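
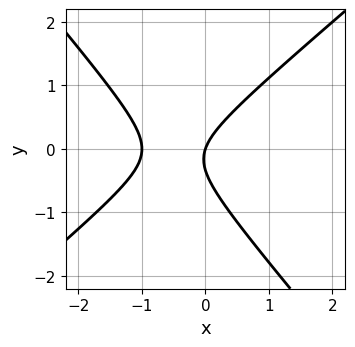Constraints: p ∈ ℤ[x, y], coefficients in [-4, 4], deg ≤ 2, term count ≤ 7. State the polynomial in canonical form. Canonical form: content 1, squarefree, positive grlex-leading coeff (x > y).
(a) The degree is 2 — the shape is more complex than any degree-1 curve.
(b) From the visible intercepts: the x-axis gridline crossings are at x ∈ {-1, 0}; it crosses the y-axis at the gridline y = 0.
(c) Fitting integer coefficients to these (and the overall shape) gives p.

3*x^2 - x*y - 3*y^2 + 3*x - y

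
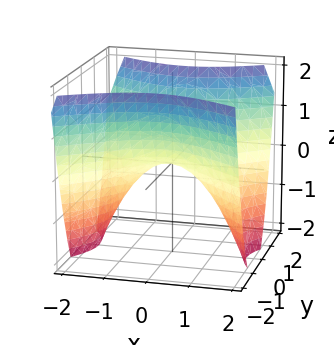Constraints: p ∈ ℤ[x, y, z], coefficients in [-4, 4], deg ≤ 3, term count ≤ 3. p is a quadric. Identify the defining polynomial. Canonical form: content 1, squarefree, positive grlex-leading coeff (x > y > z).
First, the degree is 2 — a hyperbolic paraboloid; a quadric.
Next, symmetries: the y ↦ −y reflection is a symmetry, so y appears only in even powers; mirror symmetry x ↦ −x ⇒ only even powers of x.
Then, observable constraints: one y-axis crossing is at y = 0; one z-axis crossing is at z = 0.
Finally, solving for integer coefficients yields p as stated.

2*x^2 - 3*y^2 + 3*z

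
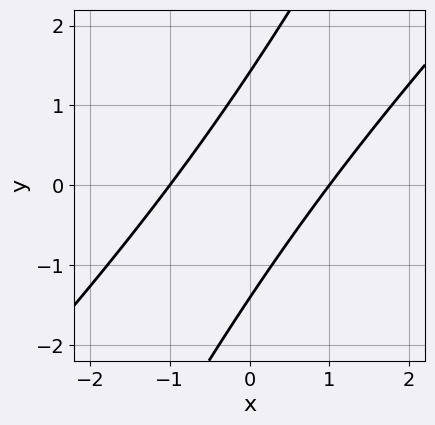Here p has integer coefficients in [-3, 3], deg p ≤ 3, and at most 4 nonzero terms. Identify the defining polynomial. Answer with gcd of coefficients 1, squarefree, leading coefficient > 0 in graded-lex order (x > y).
Degree: no degree-1 curve has this shape, so deg p = 2.
Observable constraints: among the integer gridlines, it crosses the x-axis at x ∈ {-1, 1}.
Solving for integer coefficients yields p as stated.

2*x^2 - 3*x*y + y^2 - 2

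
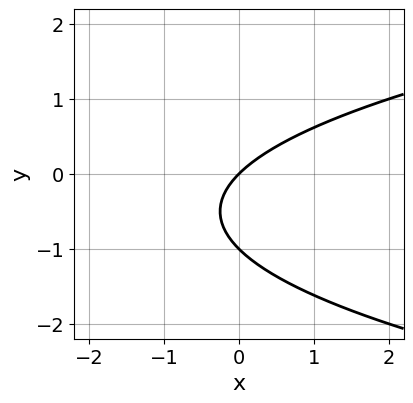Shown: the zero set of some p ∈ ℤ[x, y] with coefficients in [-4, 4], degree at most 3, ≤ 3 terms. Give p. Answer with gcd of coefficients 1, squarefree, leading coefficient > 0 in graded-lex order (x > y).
1. Degree: the shape is more complex than any degree-1 curve, so deg p = 2.
2. From the axis intercepts and sections: among the integer gridlines, it crosses the y-axis at y ∈ {-1, 0}; one x-axis crossing is at x = 0.
3. Solving for integer coefficients yields p as stated.

y^2 - x + y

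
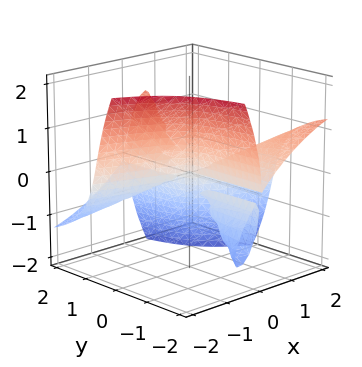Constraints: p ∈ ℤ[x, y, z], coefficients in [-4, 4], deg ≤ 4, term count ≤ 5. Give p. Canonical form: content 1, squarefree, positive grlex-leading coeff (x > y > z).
(a) There are 3 components.
(b) deg p = 3.
(c) From the axis intercepts and sections: the visible y-axis segment lies entirely on the surface; one z-axis crossing is at z = 0; it crosses the x-axis at the gridline x = 0.
(d) Solving for integer coefficients yields p as stated.

x^3 + 3*x^2*y - 3*x*y*z + z^3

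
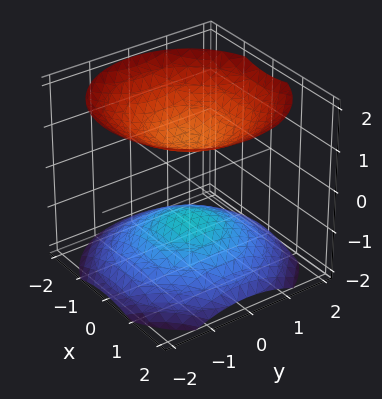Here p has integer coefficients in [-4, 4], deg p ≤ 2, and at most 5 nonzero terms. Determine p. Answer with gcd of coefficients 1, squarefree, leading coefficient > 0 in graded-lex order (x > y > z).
First, I count 2 distinct pieces. They look like related sheets of one shape, so recover p as a whole.
Then, the degree is 2 — two separate bowl-shaped sheets opening away from each other; a quadric.
Next, symmetries: the z ↦ −z reflection is a symmetry, so z appears only in even powers; every cross-section ⟂ z is a circle, so x, y appear only via x² + y².
Next, from the axis intercepts and sections: it misses every integer gridline on the y-axis; the z-axis gridline crossings are at z ∈ {-1, 1}.
Finally, solving for integer coefficients yields p as stated.

2*x^2 + 2*y^2 - 3*z^2 + 3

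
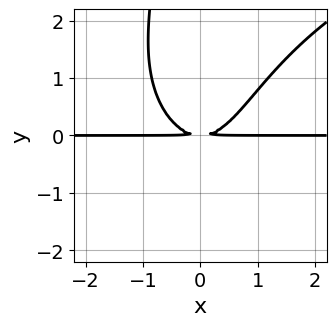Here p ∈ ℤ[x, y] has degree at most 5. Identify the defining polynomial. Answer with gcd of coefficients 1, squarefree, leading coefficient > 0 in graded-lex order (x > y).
1. Degree: no degree-3 curve has this shape, so deg p = 4.
2. Reading off the gridlines: every point of the x-axis in the box is on the curve.
3. These observations pin down the coefficients.

x*y^3 - 3*x^2*y + 3*y^2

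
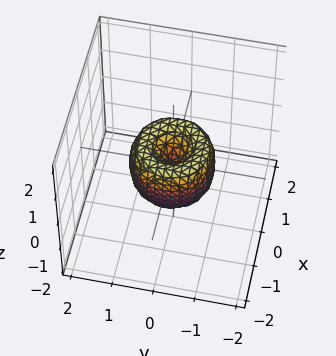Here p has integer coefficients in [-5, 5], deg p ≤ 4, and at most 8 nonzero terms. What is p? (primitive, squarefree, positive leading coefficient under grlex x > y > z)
2*x^4 + 4*x^2*y^2 + 2*y^4 - 2*x^2 - 2*y^2 + z^2

Degree: a generic line meets the surface in up to 4 points, so deg p = 4.
By symmetry, the surface is invariant under rotation about z: p = q(x² + y², z).
From the visible intercepts: among the integer gridlines, it crosses the x-axis at x ∈ {-1, 0, 1}; it crosses the z-axis at the gridline z = 0; a circular section at z = 0 has radius exactly 1; among the integer gridlines, it crosses the y-axis at y ∈ {-1, 0, 1}.
The integer polynomial consistent with all of this is the stated p.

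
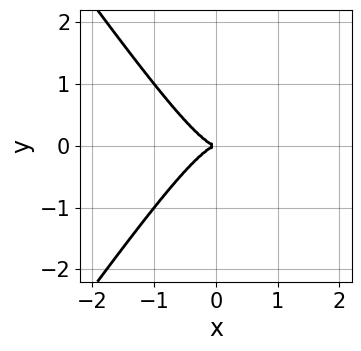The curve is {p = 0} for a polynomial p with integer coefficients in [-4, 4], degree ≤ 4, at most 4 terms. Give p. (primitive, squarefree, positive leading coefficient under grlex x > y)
2*x^3 - x*y^2 + y^2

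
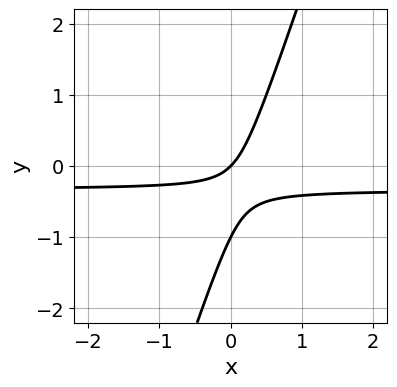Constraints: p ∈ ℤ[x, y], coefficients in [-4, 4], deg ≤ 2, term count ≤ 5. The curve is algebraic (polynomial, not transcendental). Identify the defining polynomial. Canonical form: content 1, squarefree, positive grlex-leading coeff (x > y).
3*x*y - y^2 + x - y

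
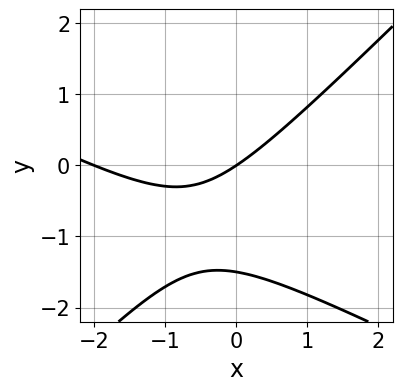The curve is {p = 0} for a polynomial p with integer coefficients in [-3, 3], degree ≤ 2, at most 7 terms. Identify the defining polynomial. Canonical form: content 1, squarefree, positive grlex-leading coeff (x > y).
(a) deg p = 2. A generic line meets the curve in up to 2 points.
(b) Against the integer gridlines: it meets the y-axis at y = 0 (among the integer gridlines); the x-axis gridline crossings are at x ∈ {-2, 0}.
(c) Fitting integer coefficients to these (and the overall shape) gives p.

x^2 + x*y - 2*y^2 + 2*x - 3*y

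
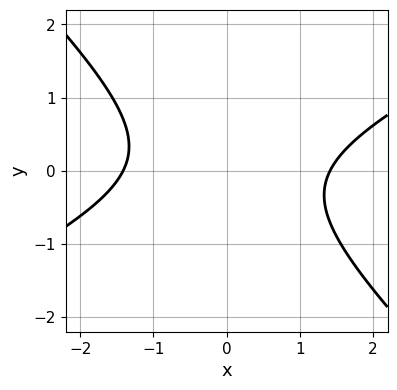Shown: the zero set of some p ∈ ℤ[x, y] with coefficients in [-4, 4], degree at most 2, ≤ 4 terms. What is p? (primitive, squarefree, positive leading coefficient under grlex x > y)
x^2 - x*y - 2*y^2 - 2

First, deg p = 2.
Then, against the integer gridlines: it misses every integer gridline on the y-axis.
Finally, together with the visible shape, these determine p as stated.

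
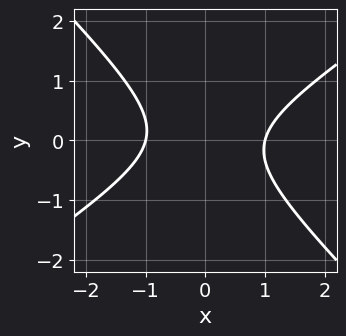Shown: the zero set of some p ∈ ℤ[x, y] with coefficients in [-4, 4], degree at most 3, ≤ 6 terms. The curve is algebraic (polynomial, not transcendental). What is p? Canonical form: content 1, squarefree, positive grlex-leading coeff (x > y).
2*x^2 - x*y - 3*y^2 - 2

The degree is 2 — no degree-1 curve has this shape.
From the visible intercepts: it misses every integer gridline on the y-axis; among the integer gridlines, it crosses the x-axis at x ∈ {-1, 1}.
Assembling these constraints gives the stated polynomial.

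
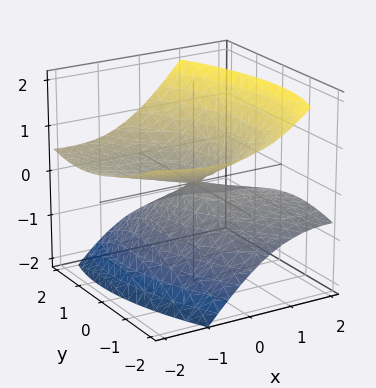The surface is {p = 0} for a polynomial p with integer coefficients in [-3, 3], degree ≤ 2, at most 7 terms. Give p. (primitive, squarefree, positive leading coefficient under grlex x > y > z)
x^2 + x*y + 3*x*z + y^2 - 3*z^2

First, there are 2 components. Treating them together as one polynomial.
Next, the degree is 2 — no degree-1 surface has this shape.
Next, from the visible intercepts: one z-axis crossing is at z = 0; it crosses the y-axis at the gridline y = 0; it meets the x-axis at x = 0 (among the integer gridlines).
Finally, matching integer coefficients to the picture gives p.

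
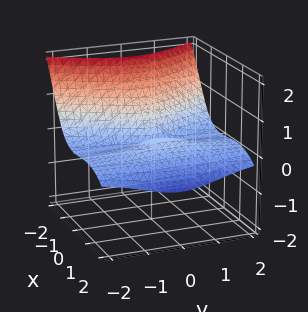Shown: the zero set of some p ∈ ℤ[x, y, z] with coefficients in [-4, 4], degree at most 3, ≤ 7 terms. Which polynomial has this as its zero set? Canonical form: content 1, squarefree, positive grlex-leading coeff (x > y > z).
2*x^3 + 3*y^2*z + 2*z^3 - 3*x^2 + 3*x*z

(a) Degree: the shape is more complex than any degree-2 surface, so deg p = 3.
(b) Against the integer gridlines: it crosses the z-axis at the gridline z = 0; every point of the y-axis in the box is on the surface.
(c) These observations pin down the coefficients.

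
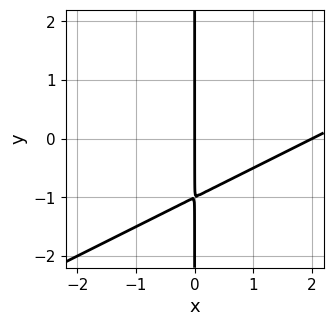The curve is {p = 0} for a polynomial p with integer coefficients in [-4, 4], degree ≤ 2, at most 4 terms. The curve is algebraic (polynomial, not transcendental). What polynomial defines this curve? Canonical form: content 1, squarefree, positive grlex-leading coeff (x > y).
1. deg p = 2. The shape is more complex than any degree-1 curve.
2. Against the integer gridlines: the visible y-axis segment lies entirely on the curve; among the integer gridlines, it crosses the x-axis at x ∈ {0, 2}.
3. The integer polynomial consistent with all of this is the stated p.

x^2 - 2*x*y - 2*x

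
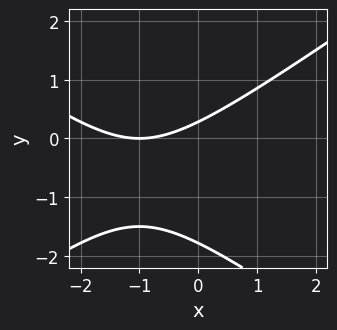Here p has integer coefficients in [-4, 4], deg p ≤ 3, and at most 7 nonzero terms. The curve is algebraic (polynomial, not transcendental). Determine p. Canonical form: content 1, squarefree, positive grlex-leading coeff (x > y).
1. deg p = 2. The shape is more complex than any degree-1 curve.
2. From the axis intercepts and sections: it crosses the x-axis at the gridline x = -1.
3. These observations pin down the coefficients.

x^2 - 2*y^2 + 2*x - 3*y + 1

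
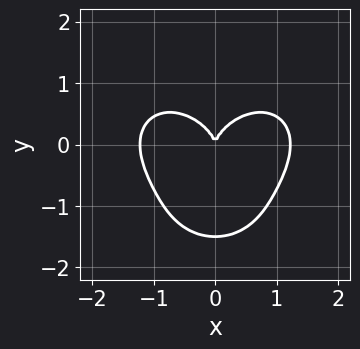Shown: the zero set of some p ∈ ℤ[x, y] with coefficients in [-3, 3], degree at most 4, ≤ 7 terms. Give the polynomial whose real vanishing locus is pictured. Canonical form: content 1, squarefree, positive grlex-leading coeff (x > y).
(a) deg p = 4. No degree-3 curve has this shape.
(b) Symmetries: mirror symmetry x ↦ −x ⇒ only even powers of x.
(c) Against the integer gridlines: it meets the x-axis at x = 0 (among the integer gridlines); one y-axis crossing is at y = 0.
(d) Assembling these constraints gives the stated polynomial.

2*x^4 + 3*x^2*y^2 + 2*y^4 + 3*y^3 - 3*x^2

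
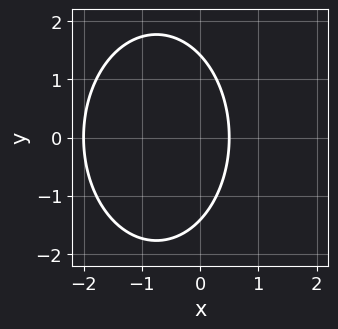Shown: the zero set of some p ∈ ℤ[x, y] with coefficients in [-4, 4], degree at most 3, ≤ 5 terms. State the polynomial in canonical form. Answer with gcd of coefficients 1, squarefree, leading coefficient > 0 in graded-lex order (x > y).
2*x^2 + y^2 + 3*x - 2

(a) deg p = 2. No degree-1 curve has this shape.
(b) Symmetries: the y ↦ −y reflection is a symmetry, so y appears only in even powers.
(c) Reading off the gridlines: one x-axis crossing is at x = -2.
(d) Together with the visible shape, these determine p as stated.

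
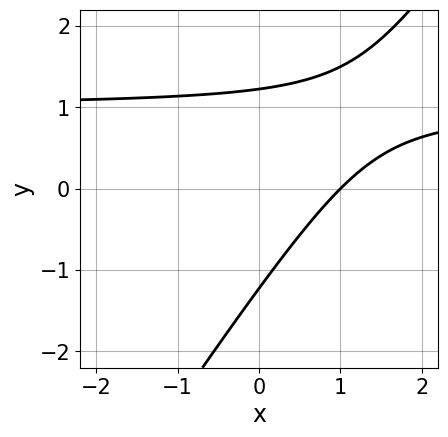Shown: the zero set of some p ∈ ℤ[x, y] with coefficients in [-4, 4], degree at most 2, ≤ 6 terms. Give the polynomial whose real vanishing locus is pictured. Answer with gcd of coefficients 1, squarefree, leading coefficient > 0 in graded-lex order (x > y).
3*x*y - 2*y^2 - 3*x + 3

1. The degree is 2 — a generic line meets the curve in up to 2 points.
2. From the visible intercepts: one x-axis crossing is at x = 1.
3. Fitting integer coefficients to these (and the overall shape) gives p.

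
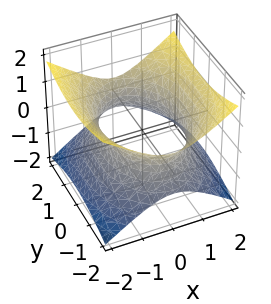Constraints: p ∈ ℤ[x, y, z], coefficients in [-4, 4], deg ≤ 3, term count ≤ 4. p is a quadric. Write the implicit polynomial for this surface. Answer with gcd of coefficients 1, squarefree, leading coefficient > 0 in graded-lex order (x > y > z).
2*x^2 + y^2 - 3*z^2 - 3

Degree: one connected sheet with a waist; a quadric, so deg p = 2.
Symmetries: mirror symmetry y ↦ −y ⇒ only even powers of y; mirror symmetry x ↦ −x ⇒ only even powers of x; mirror symmetry z ↦ −z ⇒ only even powers of z.
From the visible intercepts: the surface avoids every integer z-axis point in the box.
Matching integer coefficients to the picture gives p.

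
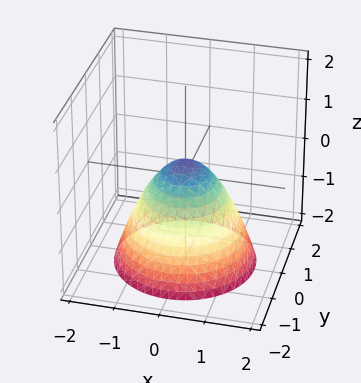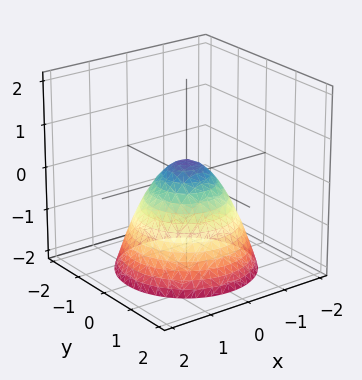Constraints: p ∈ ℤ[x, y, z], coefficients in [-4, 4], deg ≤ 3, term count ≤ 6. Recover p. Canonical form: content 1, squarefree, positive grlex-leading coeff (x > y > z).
3*x^2 + 3*y^2 + 3*z - 1

First, the degree is 2 — the shape is more complex than any degree-1 surface.
Then, by symmetry, every cross-section ⟂ z is a circle, so x, y appear only via x² + y².
Then, checking where it meets the axes: a circular section at z = -1 has radius between 1 and 2.
Finally, solving for integer coefficients yields p as stated.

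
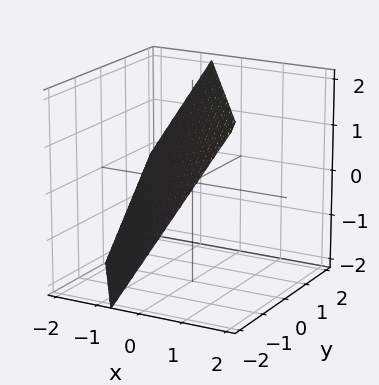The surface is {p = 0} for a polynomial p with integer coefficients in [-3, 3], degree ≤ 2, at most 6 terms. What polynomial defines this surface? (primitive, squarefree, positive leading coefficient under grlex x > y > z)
(a) deg p = 1.
(b) Observable constraints: it crosses the z-axis at the gridline z = 1; it crosses the y-axis at the gridline y = -1.
(c) The integer polynomial consistent with all of this is the stated p.

3*x + 2*y - 2*z + 2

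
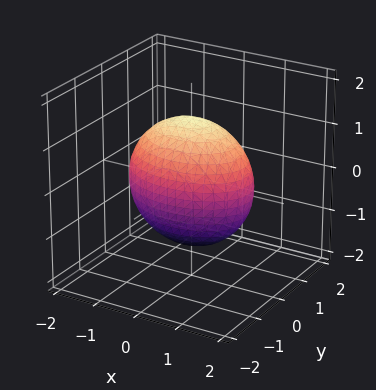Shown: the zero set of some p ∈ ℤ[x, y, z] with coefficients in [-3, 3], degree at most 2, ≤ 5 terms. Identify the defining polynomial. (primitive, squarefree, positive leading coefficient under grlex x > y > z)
x^2 + 2*y^2 + z^2 - 2

1. Degree: bounded and convex; a quadric, so deg p = 2.
2. Symmetries: it's symmetric under z → −z, forcing even powers of z; the y ↦ −y reflection is a symmetry, so y appears only in even powers; it's symmetric under x → −x, forcing even powers of x.
3. Checking where it meets the axes: the y-axis gridline crossings are at y ∈ {-1, 1}.
4. The integer polynomial consistent with all of this is the stated p.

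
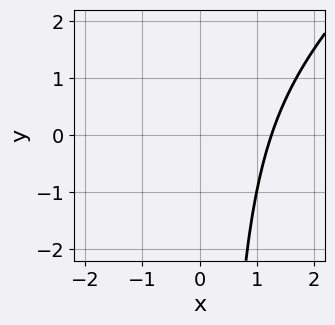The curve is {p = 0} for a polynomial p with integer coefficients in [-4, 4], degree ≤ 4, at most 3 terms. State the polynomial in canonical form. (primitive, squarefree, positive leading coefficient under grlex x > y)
x^3 - x^2*y - 2

1. The degree is 3 — a generic line meets the curve in up to 3 points.
2. Reading off the gridlines: no y-intercept at any integer in the box.
3. Matching integer coefficients to the picture gives p.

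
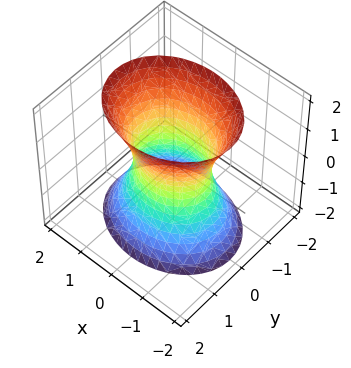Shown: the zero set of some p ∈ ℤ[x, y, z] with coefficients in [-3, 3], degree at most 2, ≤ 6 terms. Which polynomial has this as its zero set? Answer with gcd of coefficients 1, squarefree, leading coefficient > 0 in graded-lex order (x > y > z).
The degree is 2 — one connected sheet with a waist; a quadric.
Symmetries: it's symmetric under x → −x, forcing even powers of x; the z ↦ −z reflection is a symmetry, so z appears only in even powers; the y ↦ −y reflection is a symmetry, so y appears only in even powers.
From the axis intercepts and sections: no z-intercept at any integer in the box; the x-axis gridline crossings are at x ∈ {-1, 1}.
These observations pin down the coefficients.

2*x^2 + 3*y^2 - z^2 - 2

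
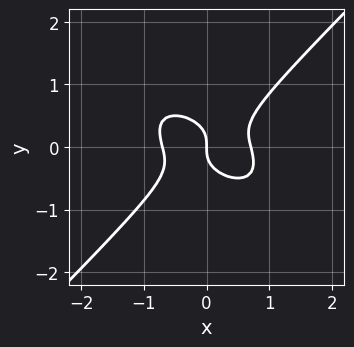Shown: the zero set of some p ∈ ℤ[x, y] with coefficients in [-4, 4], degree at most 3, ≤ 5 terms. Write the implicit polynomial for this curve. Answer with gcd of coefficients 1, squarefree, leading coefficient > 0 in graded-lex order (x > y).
2*x^3 + x^2*y - 3*y^3 - x

First, the degree is 3 — no degree-2 curve has this shape.
Next, reading off the gridlines: it meets the x-axis at x = 0 (among the integer gridlines); it meets the y-axis at y = 0 (among the integer gridlines).
Finally, putting this together gives p.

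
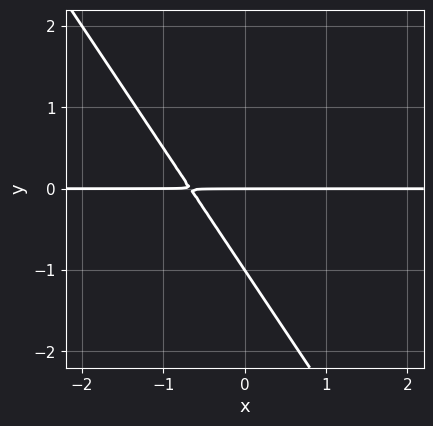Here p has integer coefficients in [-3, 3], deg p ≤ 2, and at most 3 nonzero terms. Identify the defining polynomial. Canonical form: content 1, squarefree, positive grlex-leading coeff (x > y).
3*x*y + 2*y^2 + 2*y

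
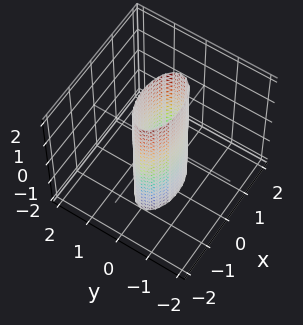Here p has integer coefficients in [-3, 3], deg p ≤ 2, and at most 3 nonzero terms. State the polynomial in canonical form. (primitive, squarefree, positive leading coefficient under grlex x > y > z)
Degree: a cylinder; a quadric, so deg p = 2.
Symmetries: mirror symmetry y ↦ −y ⇒ only even powers of y; it's symmetric under z → −z, forcing even powers of z; it's symmetric under x → −x, forcing even powers of x.
Observable constraints: the surface avoids every integer z-axis point in the box; among the integer gridlines, it crosses the x-axis at x ∈ {-1, 1}.
The integer polynomial consistent with all of this is the stated p.

x^2 + 3*y^2 - 1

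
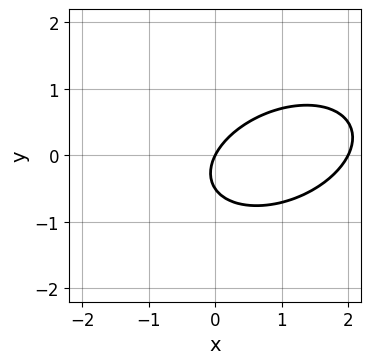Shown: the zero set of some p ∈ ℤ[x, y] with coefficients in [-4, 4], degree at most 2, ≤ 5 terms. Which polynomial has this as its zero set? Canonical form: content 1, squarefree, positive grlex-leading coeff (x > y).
(a) deg p = 2. The shape is more complex than any degree-1 curve.
(b) Reading off the gridlines: it crosses the y-axis at the gridline y = 0; the x-axis gridline crossings are at x ∈ {0, 2}.
(c) Matching integer coefficients to the picture gives p.

x^2 - x*y + 2*y^2 - 2*x + y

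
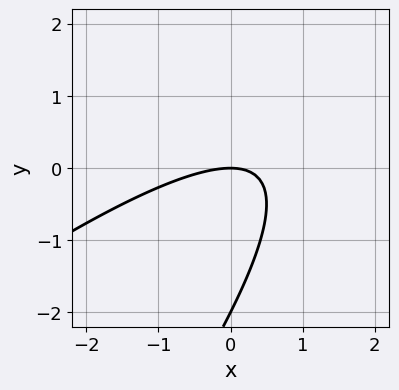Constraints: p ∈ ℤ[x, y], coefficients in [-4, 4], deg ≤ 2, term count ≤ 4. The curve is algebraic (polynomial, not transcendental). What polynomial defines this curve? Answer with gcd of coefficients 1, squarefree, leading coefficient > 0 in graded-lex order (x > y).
Degree: no degree-1 curve has this shape, so deg p = 2.
Reading off the gridlines: one x-axis crossing is at x = 0; the y-axis gridline crossings are at y ∈ {-2, 0}.
Fitting integer coefficients to these (and the overall shape) gives p.

x^2 - 2*x*y + y^2 + 2*y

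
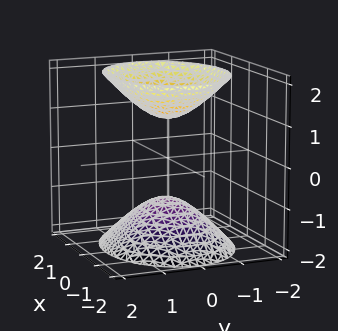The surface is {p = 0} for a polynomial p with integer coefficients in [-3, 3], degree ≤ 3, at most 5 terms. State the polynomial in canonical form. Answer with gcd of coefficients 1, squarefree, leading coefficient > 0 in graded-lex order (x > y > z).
2*x^2 + 3*y^2 - 2*z^2 + 2

First, the picture has 2 separate pieces.
Next, degree: two separate bowl-shaped sheets opening away from each other; a quadric, so deg p = 2.
Next, symmetries: the z ↦ −z reflection is a symmetry, so z appears only in even powers; the x ↦ −x reflection is a symmetry, so x appears only in even powers; mirror symmetry y ↦ −y ⇒ only even powers of y.
Next, reading off the gridlines: the z-axis gridline crossings are at z ∈ {-1, 1}; no x-intercept at any integer in the box; it misses every integer gridline on the y-axis.
Finally, solving for integer coefficients yields p as stated.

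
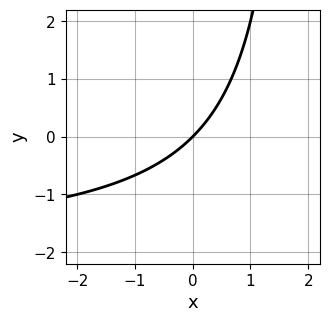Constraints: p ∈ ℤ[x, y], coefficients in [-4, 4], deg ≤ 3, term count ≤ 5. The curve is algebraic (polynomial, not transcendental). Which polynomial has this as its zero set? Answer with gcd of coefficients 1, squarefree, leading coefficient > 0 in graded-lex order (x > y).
x*y + 2*x - 2*y

Degree: the shape is more complex than any degree-1 curve, so deg p = 2.
Observable constraints: it meets the y-axis at y = 0 (among the integer gridlines); it crosses the x-axis at the gridline x = 0.
Together with the visible shape, these determine p as stated.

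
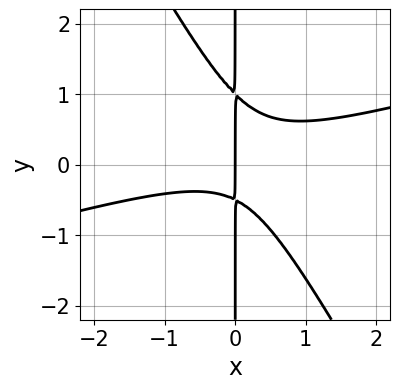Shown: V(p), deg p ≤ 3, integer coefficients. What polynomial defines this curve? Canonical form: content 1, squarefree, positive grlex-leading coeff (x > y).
x^3 - 3*x^2*y - 2*x*y^2 + x*y + x

1. The degree is 3 — no degree-2 curve has this shape.
2. Observable constraints: every point of the y-axis in the box is on the curve; it crosses the x-axis at the gridline x = 0.
3. Together with the visible shape, these determine p as stated.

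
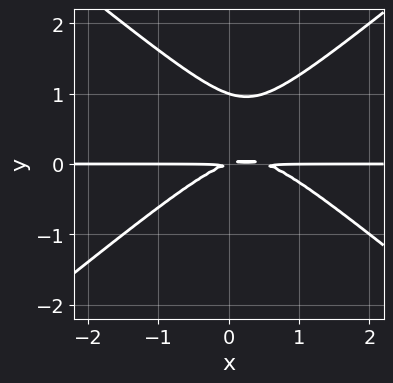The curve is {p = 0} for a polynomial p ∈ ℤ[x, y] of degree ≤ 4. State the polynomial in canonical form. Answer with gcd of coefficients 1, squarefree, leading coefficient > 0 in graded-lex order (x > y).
(a) The degree is 3 — no degree-2 curve has this shape.
(b) Reading off the gridlines: it meets the y-axis at y = 1 (among the integer gridlines); the visible x-axis segment lies entirely on the curve.
(c) Putting this together gives p.

2*x^2*y - 3*y^3 - x*y + 3*y^2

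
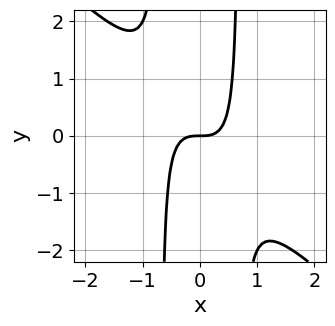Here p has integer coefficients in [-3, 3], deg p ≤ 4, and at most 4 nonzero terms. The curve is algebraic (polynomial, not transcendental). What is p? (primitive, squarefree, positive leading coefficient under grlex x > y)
1. deg p = 3. No degree-2 curve has this shape.
2. Against the integer gridlines: it crosses the x-axis at the gridline x = 0; one y-axis crossing is at y = 0.
3. The integer polynomial consistent with all of this is the stated p.

2*x^3 + 2*x^2*y - y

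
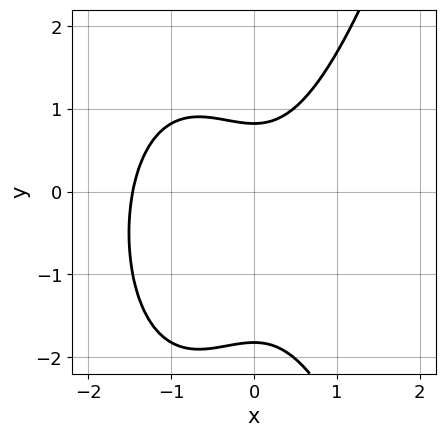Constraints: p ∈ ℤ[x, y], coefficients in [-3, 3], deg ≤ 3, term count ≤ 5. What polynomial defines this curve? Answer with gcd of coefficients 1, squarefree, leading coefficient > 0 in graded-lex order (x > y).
(a) The degree is 3 — the shape is more complex than any degree-2 curve.
(b) Solving for integer coefficients yields p as stated.

3*x^3 + 3*x^2 - 2*y^2 - 2*y + 3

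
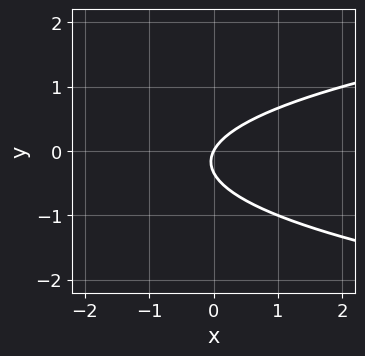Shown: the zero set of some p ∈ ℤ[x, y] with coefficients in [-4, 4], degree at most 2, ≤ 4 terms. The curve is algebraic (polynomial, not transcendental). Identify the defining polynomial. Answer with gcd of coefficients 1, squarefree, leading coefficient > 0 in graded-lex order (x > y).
1. deg p = 2. A generic line meets the curve in up to 2 points.
2. From the visible intercepts: it meets the y-axis at y = 0 (among the integer gridlines); it crosses the x-axis at the gridline x = 0.
3. Together with the visible shape, these determine p as stated.

3*y^2 - 2*x + y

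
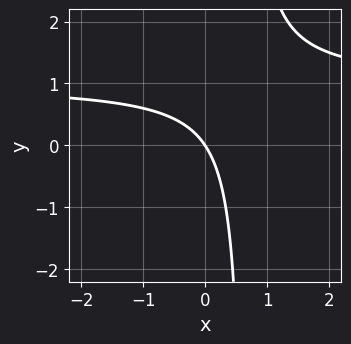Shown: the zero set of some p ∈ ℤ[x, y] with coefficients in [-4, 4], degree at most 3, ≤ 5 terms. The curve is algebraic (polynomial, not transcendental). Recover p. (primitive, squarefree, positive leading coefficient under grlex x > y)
1. deg p = 2.
2. Reading off the gridlines: it crosses the y-axis at the gridline y = 0; it crosses the x-axis at the gridline x = 0.
3. The integer polynomial consistent with all of this is the stated p.

3*x*y - 3*x - 2*y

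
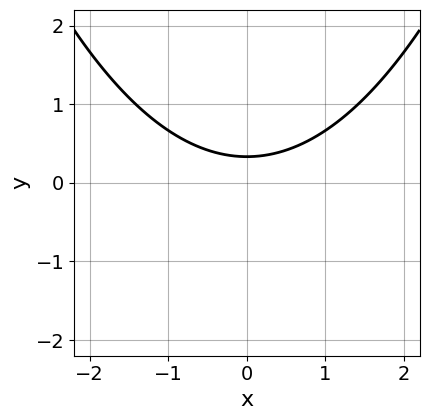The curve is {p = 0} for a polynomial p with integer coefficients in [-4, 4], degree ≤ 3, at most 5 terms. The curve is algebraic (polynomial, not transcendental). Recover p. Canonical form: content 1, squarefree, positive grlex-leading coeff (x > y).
x^2 - 3*y + 1

1. Degree: a generic line meets the curve in up to 2 points, so deg p = 2.
2. Symmetries: mirror symmetry x ↦ −x ⇒ only even powers of x.
3. Observable constraints: it misses every integer gridline on the x-axis.
4. The integer polynomial consistent with all of this is the stated p.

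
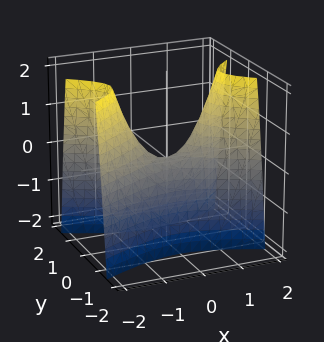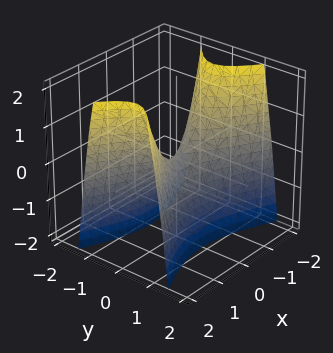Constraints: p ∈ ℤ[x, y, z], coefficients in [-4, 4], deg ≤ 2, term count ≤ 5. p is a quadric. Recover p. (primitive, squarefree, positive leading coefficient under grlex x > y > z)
(a) The degree is 2 — a saddle surface; a quadric.
(b) Symmetries: the y ↦ −y reflection is a symmetry, so y appears only in even powers; mirror symmetry x ↦ −x ⇒ only even powers of x.
(c) Reading off the gridlines: it crosses the x-axis at the gridline x = 0; one z-axis crossing is at z = 0.
(d) Matching integer coefficients to the picture gives p.

x^2 - 3*y^2 - z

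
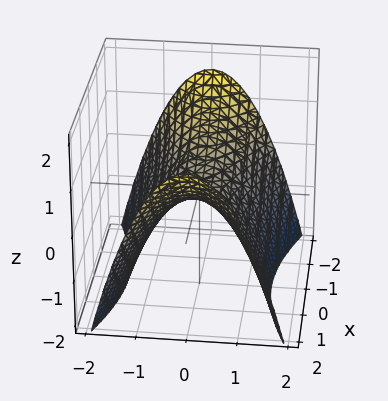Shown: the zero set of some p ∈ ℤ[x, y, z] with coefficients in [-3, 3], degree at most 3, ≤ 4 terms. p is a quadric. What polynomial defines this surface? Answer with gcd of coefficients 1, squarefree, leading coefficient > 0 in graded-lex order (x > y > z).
x^2 - 3*y^2 - 3*z

(a) deg p = 2. A hyperbolic paraboloid; a quadric.
(b) Symmetries: it's symmetric under x → −x, forcing even powers of x; it's symmetric under y → −y, forcing even powers of y.
(c) Against the integer gridlines: it meets the y-axis at y = 0 (among the integer gridlines); one x-axis crossing is at x = 0.
(d) These observations pin down the coefficients.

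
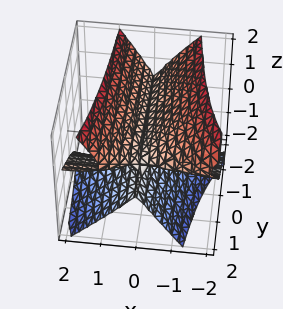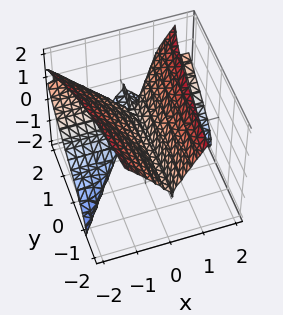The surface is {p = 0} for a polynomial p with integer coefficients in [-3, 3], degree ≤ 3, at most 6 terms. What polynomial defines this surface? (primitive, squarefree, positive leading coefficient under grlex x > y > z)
2*x^2*y - 3*x^2*z - x*z^2 + 2*z^3 - 2*x^2

(a) Degree: the shape is more complex than any degree-2 surface, so deg p = 3.
(b) Checking where it meets the axes: one x-axis crossing is at x = 0; one z-axis crossing is at z = 0.
(c) Assembling these constraints gives the stated polynomial. Check: (0, -1, 0) on the y-axis lies on the surface, and p(0, -1, 0) = 0. ✓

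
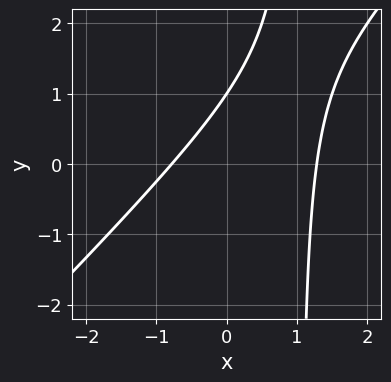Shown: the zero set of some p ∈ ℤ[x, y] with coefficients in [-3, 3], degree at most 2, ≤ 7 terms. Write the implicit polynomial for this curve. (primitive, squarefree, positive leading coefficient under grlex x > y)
1. Degree: the shape is more complex than any degree-1 curve, so deg p = 2.
2. Observable constraints: it meets the y-axis at y = 1 (among the integer gridlines).
3. Putting this together gives p.

2*x^2 - 2*x*y - x + 2*y - 2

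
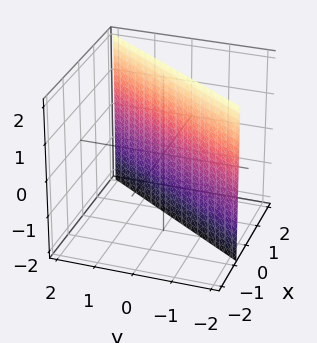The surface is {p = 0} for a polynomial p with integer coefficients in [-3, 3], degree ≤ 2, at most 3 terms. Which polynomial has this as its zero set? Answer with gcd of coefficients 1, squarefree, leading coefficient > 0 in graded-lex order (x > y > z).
The degree is 1 — the surface is flat (a plane).
From the axis intercepts and sections: it misses every integer gridline on the z-axis; it meets the y-axis at y = -1 (among the integer gridlines).
Matching integer coefficients to the picture gives p.

3*x - 2*y - 2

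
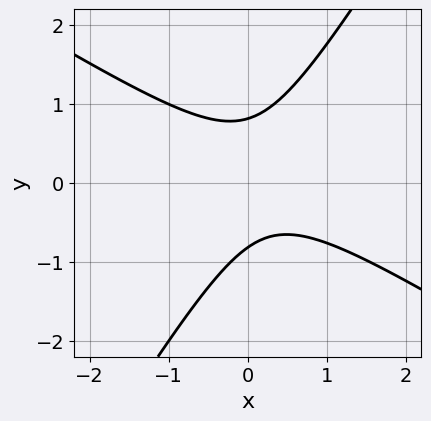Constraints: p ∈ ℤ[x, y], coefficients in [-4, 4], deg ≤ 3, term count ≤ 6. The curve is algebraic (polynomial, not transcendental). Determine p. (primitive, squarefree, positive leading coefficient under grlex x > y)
First, degree: no degree-1 curve has this shape, so deg p = 2.
Next, observable constraints: no x-intercept at any integer in the box.
Finally, solving for integer coefficients yields p as stated.

3*x^2 + 3*x*y - 3*y^2 - x + 2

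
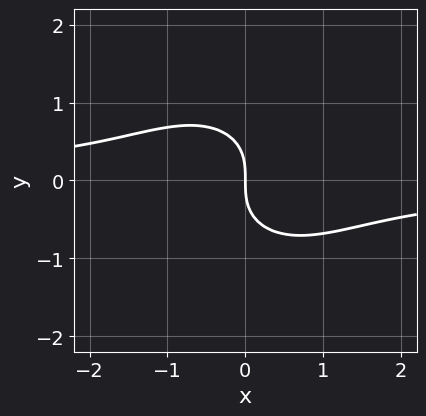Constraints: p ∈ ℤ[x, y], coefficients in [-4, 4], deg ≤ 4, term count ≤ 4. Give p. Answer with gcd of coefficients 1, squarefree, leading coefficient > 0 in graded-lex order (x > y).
(a) The degree is 3 — the shape is more complex than any degree-2 curve.
(b) Observable constraints: it crosses the x-axis at the gridline x = 0; it meets the y-axis at y = 0 (among the integer gridlines).
(c) Solving for integer coefficients yields p as stated.

x^2*y + y^3 + x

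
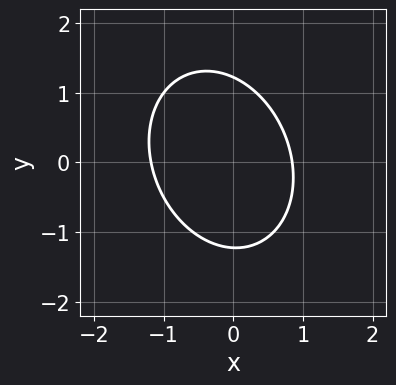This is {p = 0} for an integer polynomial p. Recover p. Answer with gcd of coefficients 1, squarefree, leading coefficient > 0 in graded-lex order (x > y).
3*x^2 + x*y + 2*y^2 + x - 3

(a) The degree is 2 — the shape is more complex than any degree-1 curve.
(b) Putting this together gives p.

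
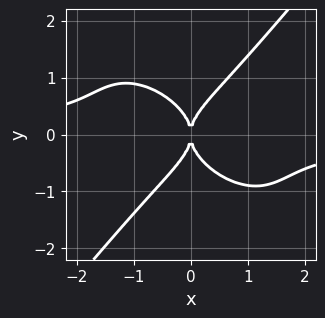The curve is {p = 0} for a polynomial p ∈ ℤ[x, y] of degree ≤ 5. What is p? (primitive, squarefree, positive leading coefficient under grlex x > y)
3*x^3*y + 2*x^2*y^2 - 3*y^4 + 3*x^2

First, the degree is 4 — no degree-3 curve has this shape.
Next, reading off the gridlines: it crosses the x-axis at the gridline x = 0; it meets the y-axis at y = 0 (among the integer gridlines).
Finally, assembling these constraints gives the stated polynomial.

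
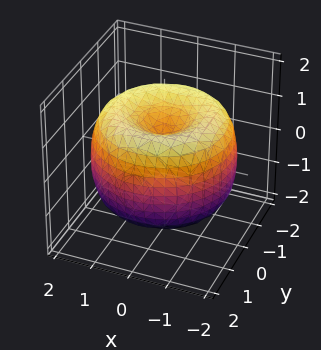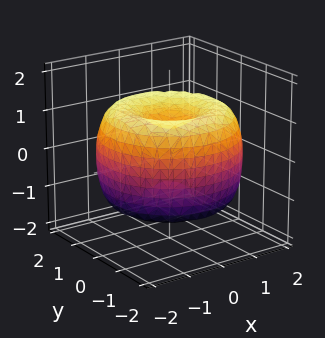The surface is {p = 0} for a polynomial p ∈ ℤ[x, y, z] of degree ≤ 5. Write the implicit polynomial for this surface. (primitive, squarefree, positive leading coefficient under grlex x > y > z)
x^4 + 2*x^2*y^2 + y^4 - 3*x^2 - 3*y^2 + 2*z^2 - 1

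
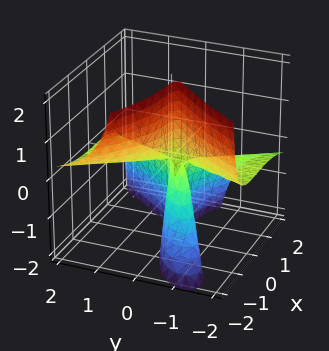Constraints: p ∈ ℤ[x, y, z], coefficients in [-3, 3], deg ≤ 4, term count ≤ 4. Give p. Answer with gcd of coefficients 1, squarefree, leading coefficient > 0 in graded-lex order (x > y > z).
x^3 - 3*x*y*z + 3*y^2*z + y*z

1. The degree is 3 — a generic line meets the surface in up to 3 points.
2. Reading off the gridlines: the visible y-axis segment lies entirely on the surface; one x-axis crossing is at x = 0; the visible z-axis segment lies entirely on the surface.
3. Fitting integer coefficients to these (and the overall shape) gives p.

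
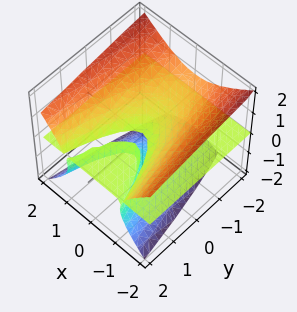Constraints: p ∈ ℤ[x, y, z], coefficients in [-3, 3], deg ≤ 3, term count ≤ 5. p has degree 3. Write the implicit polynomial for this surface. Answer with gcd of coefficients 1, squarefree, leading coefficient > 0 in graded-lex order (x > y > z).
3*x^2*z - 3*z^3 - 2*y*z - 3*z^2

(a) I count 2 distinct pieces. Treating them together as one polynomial.
(b) The degree is 3 — no degree-2 surface has this shape.
(c) Reading off the gridlines: it crosses the z-axis at the gridline z = -1; the visible y-axis segment lies entirely on the surface; the visible x-axis segment lies entirely on the surface.
(d) Fitting integer coefficients to these (and the overall shape) gives p.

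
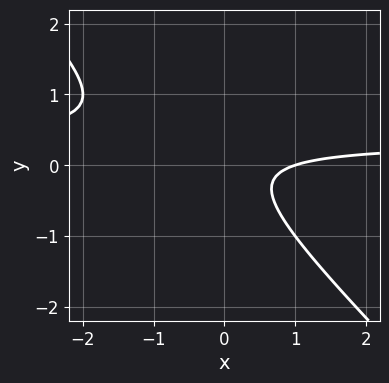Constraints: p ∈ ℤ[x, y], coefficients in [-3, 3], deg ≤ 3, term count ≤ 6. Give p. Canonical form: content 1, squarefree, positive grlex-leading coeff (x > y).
3*x*y + 3*y^2 - x + 1

deg p = 2.
Against the integer gridlines: it crosses the x-axis at the gridline x = 1; the curve avoids every integer y-axis point in the box.
Together with the visible shape, these determine p as stated.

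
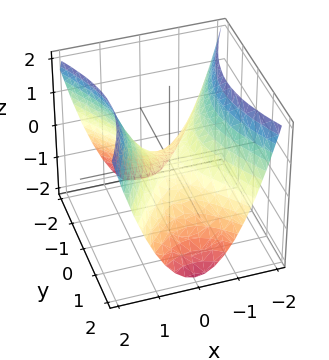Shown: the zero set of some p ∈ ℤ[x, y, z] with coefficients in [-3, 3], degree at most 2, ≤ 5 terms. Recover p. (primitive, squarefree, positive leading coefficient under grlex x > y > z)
2*x^2 - y^2 - 2*z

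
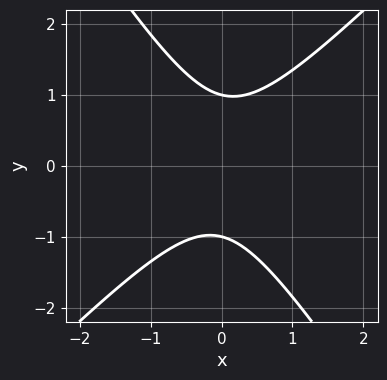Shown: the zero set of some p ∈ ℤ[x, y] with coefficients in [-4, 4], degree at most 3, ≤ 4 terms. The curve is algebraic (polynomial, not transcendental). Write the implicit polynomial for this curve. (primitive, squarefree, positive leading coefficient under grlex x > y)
3*x^2 - x*y - 2*y^2 + 2

First, deg p = 2.
Then, against the integer gridlines: no x-intercept at any integer in the box; the y-axis gridline crossings are at y ∈ {-1, 1}.
Finally, putting this together gives p.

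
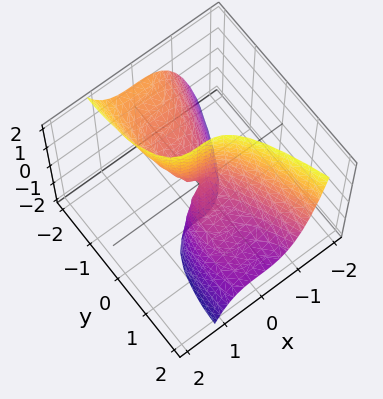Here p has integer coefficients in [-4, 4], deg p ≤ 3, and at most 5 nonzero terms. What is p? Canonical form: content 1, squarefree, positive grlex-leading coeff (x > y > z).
1. The degree is 3 — the shape is more complex than any degree-2 surface.
2. From the axis intercepts and sections: the visible z-axis segment lies entirely on the surface; it meets the y-axis at y = 0 (among the integer gridlines); one x-axis crossing is at x = 0.
3. Matching integer coefficients to the picture gives p.

3*x^3 + y^2 + 2*y*z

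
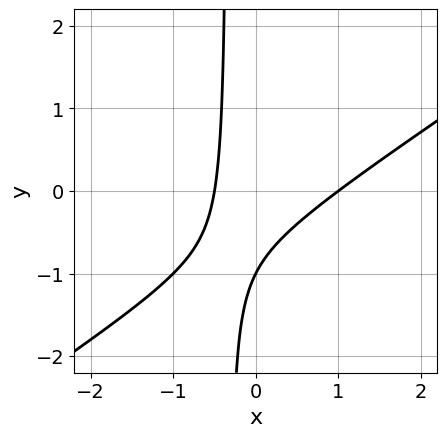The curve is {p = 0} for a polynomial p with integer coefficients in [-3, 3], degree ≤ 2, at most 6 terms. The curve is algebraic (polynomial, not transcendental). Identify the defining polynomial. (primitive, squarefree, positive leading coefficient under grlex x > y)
2*x^2 - 3*x*y - x - y - 1

1. deg p = 2.
2. From the visible intercepts: it meets the y-axis at y = -1 (among the integer gridlines); it crosses the x-axis at the gridline x = 1.
3. Putting this together gives p.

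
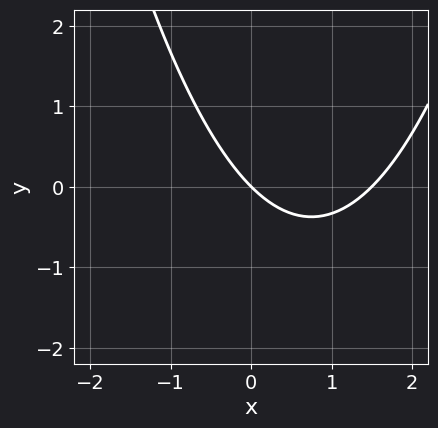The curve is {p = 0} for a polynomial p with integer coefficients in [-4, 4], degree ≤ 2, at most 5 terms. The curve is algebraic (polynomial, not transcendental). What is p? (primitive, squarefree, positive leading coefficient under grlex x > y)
2*x^2 - 3*x - 3*y

First, degree: a generic line meets the curve in up to 2 points, so deg p = 2.
Then, against the integer gridlines: one x-axis crossing is at x = 0; one y-axis crossing is at y = 0.
Finally, these observations pin down the coefficients.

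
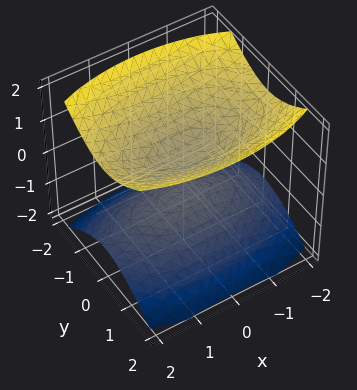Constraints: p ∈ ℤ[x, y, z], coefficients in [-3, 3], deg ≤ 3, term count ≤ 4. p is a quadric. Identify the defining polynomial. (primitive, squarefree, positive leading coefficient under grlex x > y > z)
x^2 + 3*y^2 - 3*z^2 + 1

(a) The picture has 2 separate pieces. Treating them together as one polynomial.
(b) deg p = 2. Two separate bowl-shaped sheets opening away from each other; a quadric.
(c) Symmetries: the z ↦ −z reflection is a symmetry, so z appears only in even powers; the x ↦ −x reflection is a symmetry, so x appears only in even powers; mirror symmetry y ↦ −y ⇒ only even powers of y.
(d) Checking where it meets the axes: no y-intercept at any integer in the box; no x-intercept at any integer in the box.
(e) Fitting integer coefficients to these (and the overall shape) gives p.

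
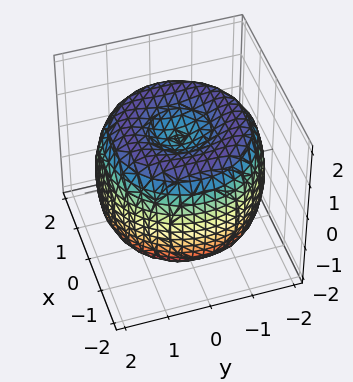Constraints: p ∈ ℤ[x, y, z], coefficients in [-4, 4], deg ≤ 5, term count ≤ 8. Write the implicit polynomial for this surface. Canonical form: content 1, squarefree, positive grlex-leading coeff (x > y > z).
1. Degree: the shape is more complex than any degree-3 surface, so deg p = 4.
2. Symmetries: the z-axis is an axis of rotation, so x and y enter only as x² + y².
3. From the axis intercepts and sections: a circular section at z = 1 has radius between 1 and 2; the z-axis gridline crossings are at z ∈ {-1, 1}.
4. Fitting integer coefficients to these (and the overall shape) gives p.

x^4 + 2*x^2*y^2 + y^4 - 3*x^2 - 3*y^2 + 2*z^2 - 2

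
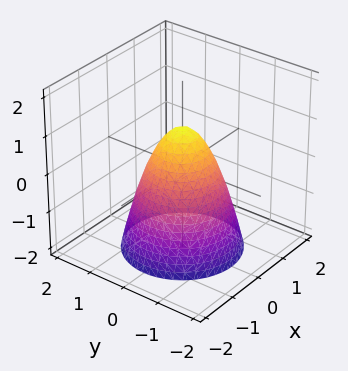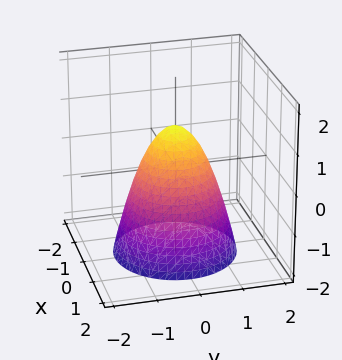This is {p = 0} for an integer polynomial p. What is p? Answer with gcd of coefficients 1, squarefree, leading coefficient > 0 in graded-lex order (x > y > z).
3*x^2 + 3*y^2 + 2*z - 2

Degree: a generic line meets the surface in up to 2 points, so deg p = 2.
Symmetries: rotational symmetry about the z-axis ⇒ p depends on x, y only through x² + y².
Against the integer gridlines: a circular section at z = -2 has radius between 1 and 2; it crosses the z-axis at the gridline z = 1.
Putting this together gives p.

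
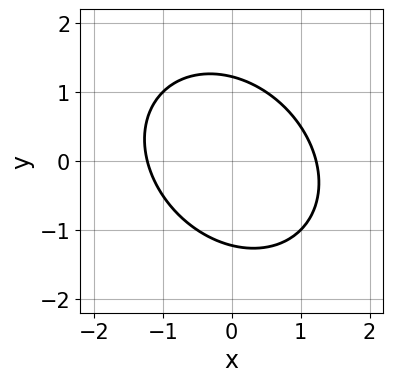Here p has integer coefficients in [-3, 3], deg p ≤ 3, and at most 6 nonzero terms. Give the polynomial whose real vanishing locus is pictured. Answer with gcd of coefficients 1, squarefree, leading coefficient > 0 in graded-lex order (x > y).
2*x^2 + x*y + 2*y^2 - 3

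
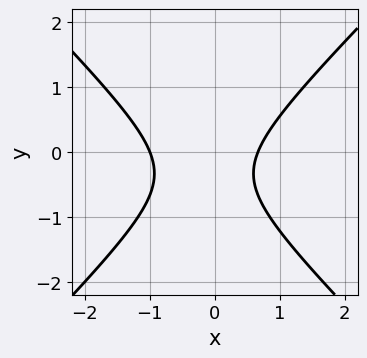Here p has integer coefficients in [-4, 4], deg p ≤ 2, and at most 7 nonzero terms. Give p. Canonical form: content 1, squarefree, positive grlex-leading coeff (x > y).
1. The degree is 2 — no degree-1 curve has this shape.
2. From the axis intercepts and sections: the curve avoids every integer y-axis point in the box; it crosses the x-axis at the gridline x = -1.
3. Putting this together gives p.

3*x^2 - 3*y^2 + x - 2*y - 2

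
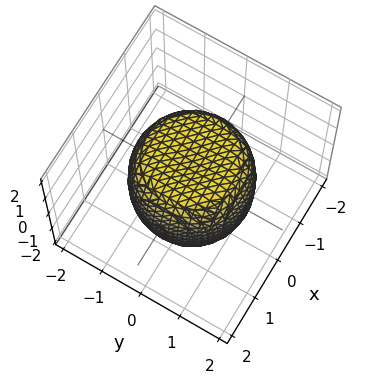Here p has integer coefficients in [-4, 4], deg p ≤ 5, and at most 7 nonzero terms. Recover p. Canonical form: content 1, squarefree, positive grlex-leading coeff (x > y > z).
2*x^4 + 4*x^2*y^2 + 2*y^4 - 2*x^2 - 2*y^2 + 2*z^2 - 3

The degree is 4 — the shape is more complex than any degree-3 surface.
By symmetry, the surface is invariant under rotation about z: p = q(x² + y², z).
Observable constraints: a circular section at z = -1 has radius between 1 and 2.
The integer polynomial consistent with all of this is the stated p.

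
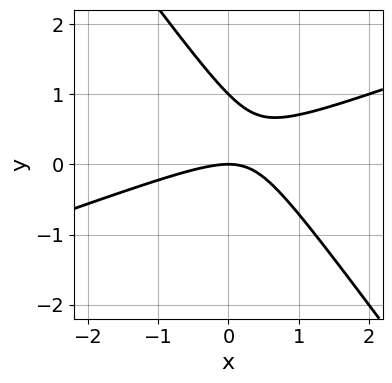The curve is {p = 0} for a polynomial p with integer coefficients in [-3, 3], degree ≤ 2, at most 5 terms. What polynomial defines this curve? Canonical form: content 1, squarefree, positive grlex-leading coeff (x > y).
1. Degree: no degree-1 curve has this shape, so deg p = 2.
2. From the visible intercepts: the y-axis gridline crossings are at y ∈ {0, 1}; it crosses the x-axis at the gridline x = 0.
3. Matching integer coefficients to the picture gives p.

x^2 - 2*x*y - 2*y^2 + 2*y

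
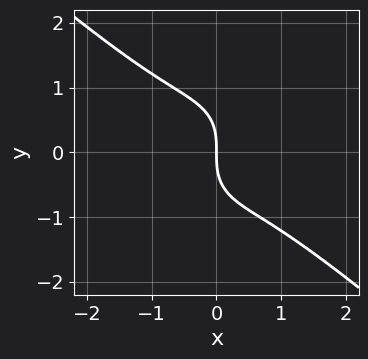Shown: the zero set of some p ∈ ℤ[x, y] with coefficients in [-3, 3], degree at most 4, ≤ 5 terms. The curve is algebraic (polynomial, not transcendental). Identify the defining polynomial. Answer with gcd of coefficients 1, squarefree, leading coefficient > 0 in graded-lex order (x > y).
(a) deg p = 3. The shape is more complex than any degree-2 curve.
(b) Reading off the gridlines: it meets the x-axis at x = 0 (among the integer gridlines); one y-axis crossing is at y = 0.
(c) Putting this together gives p.

3*x^3 + 2*x^2*y + 2*y^3 + 3*x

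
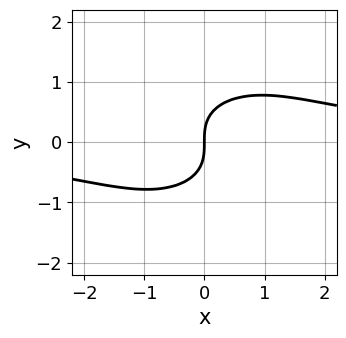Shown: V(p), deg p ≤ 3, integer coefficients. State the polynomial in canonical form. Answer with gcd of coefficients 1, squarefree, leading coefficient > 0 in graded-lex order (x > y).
Degree: no degree-2 curve has this shape, so deg p = 3.
Observable constraints: it meets the x-axis at x = 0 (among the integer gridlines); one y-axis crossing is at y = 0.
The integer polynomial consistent with all of this is the stated p.

2*x^2*y + 3*y^3 - 3*x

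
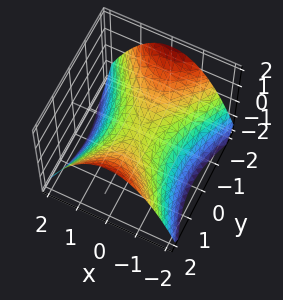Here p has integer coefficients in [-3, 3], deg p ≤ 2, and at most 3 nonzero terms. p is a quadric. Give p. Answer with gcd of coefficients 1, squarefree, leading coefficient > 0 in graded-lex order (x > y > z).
(a) The degree is 2 — a saddle surface; a quadric.
(b) Symmetries: it's symmetric under y → −y, forcing even powers of y; it's symmetric under x → −x, forcing even powers of x.
(c) From the visible intercepts: it crosses the z-axis at the gridline z = 0; it crosses the y-axis at the gridline y = 0; one x-axis crossing is at x = 0.
(d) Assembling these constraints gives the stated polynomial.

2*x^2 - y^2 + 3*z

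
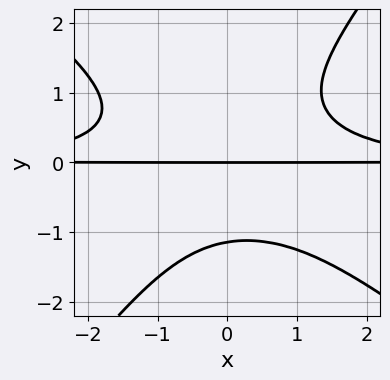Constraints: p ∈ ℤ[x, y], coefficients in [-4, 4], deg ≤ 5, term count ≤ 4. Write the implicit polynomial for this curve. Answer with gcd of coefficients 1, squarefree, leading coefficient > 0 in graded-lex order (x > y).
1. Degree: a generic line meets the curve in up to 4 points, so deg p = 4.
2. Against the integer gridlines: it meets the y-axis at y = 0 (among the integer gridlines); the visible x-axis segment lies entirely on the curve.
3. Solving for integer coefficients yields p as stated.

2*x^2*y^2 + x*y^3 - 2*y^4 - 3*y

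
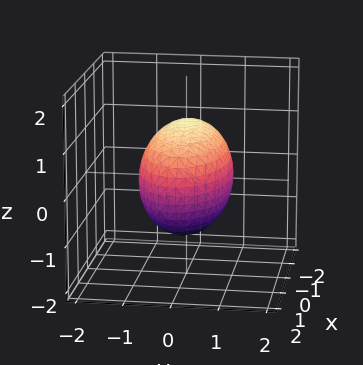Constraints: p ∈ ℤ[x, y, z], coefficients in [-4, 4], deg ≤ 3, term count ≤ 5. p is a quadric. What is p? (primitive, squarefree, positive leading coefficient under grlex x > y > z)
x^2 + 3*y^2 + 2*z^2 - 3

First, the degree is 2 — bounded and convex; a quadric.
Then, symmetries: mirror symmetry z ↦ −z ⇒ only even powers of z; it's symmetric under y → −y, forcing even powers of y; it's symmetric under x → −x, forcing even powers of x.
Next, checking where it meets the axes: among the integer gridlines, it crosses the y-axis at y ∈ {-1, 1}.
Finally, putting this together gives p.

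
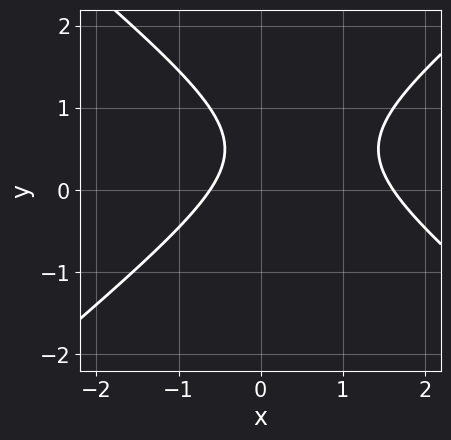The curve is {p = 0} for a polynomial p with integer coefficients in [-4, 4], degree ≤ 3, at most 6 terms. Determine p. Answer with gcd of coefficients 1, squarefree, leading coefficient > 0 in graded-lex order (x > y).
2*x^2 - 3*y^2 - 2*x + 3*y - 2

Degree: the shape is more complex than any degree-1 curve, so deg p = 2.
From the axis intercepts and sections: the curve avoids every integer y-axis point in the box.
Fitting integer coefficients to these (and the overall shape) gives p.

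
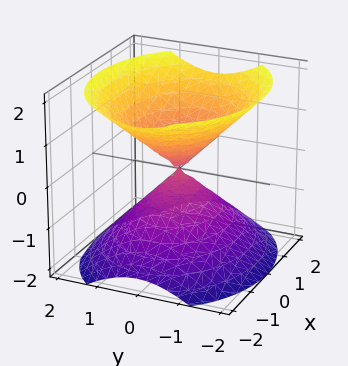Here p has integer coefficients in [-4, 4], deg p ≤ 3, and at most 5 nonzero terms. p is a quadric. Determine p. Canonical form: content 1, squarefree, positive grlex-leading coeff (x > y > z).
2*x^2 + 3*y^2 - 3*z^2

(a) There are 2 components.
(b) deg p = 2.
(c) Symmetries: the z ↦ −z reflection is a symmetry, so z appears only in even powers; it's symmetric under y → −y, forcing even powers of y; it's symmetric under x → −x, forcing even powers of x.
(d) Reading off the gridlines: it crosses the z-axis at the gridline z = 0; it meets the x-axis at x = 0 (among the integer gridlines); it crosses the y-axis at the gridline y = 0.
(e) Together with the visible shape, these determine p as stated.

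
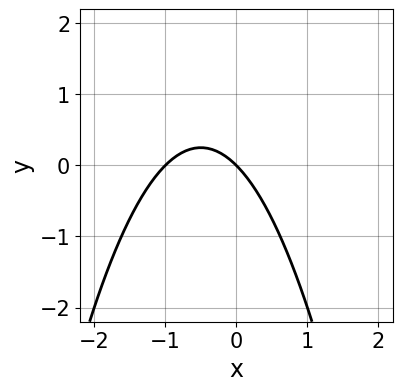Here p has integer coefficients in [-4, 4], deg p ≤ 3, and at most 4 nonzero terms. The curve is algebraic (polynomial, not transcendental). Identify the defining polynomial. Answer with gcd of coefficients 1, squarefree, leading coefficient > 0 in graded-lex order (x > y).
1. The degree is 2 — the shape is more complex than any degree-1 curve.
2. Observable constraints: it crosses the y-axis at the gridline y = 0; among the integer gridlines, it crosses the x-axis at x ∈ {-1, 0}.
3. Fitting integer coefficients to these (and the overall shape) gives p.

x^2 + x + y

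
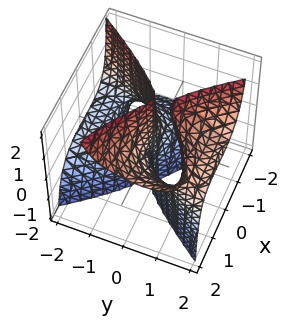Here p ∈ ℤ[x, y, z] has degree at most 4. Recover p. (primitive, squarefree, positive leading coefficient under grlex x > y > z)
x^3 - 2*x^2*z + 2*y^2*z - 2*y

1. The degree is 3 — the shape is more complex than any degree-2 surface.
2. Reading off the gridlines: it meets the x-axis at x = 0 (among the integer gridlines); the visible z-axis segment lies entirely on the surface; it meets the y-axis at y = 0 (among the integer gridlines).
3. Solving for integer coefficients yields p as stated.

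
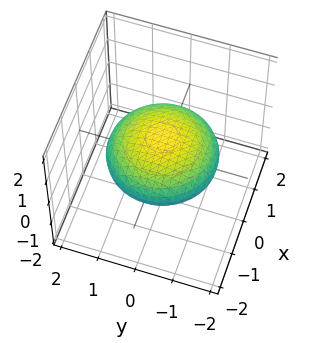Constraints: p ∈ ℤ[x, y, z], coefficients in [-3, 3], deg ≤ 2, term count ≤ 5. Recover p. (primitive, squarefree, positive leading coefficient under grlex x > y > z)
First, degree: bounded and convex; a quadric, so deg p = 2.
Next, symmetries: rotational symmetry about the z-axis ⇒ p depends on x, y only through x² + y²; it's symmetric under z → −z, forcing even powers of z.
Then, observable constraints: a circular section at z = 0 has radius between 1 and 2.
Finally, matching integer coefficients to the picture gives p.

x^2 + y^2 + 3*z^2 - 2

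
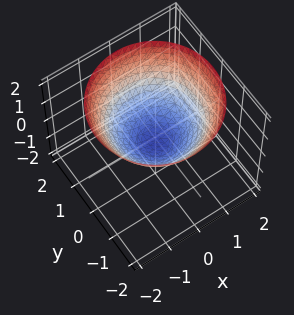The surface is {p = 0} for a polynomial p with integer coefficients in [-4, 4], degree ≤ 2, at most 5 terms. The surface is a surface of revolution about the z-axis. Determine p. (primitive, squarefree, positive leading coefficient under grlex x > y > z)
2*x^2 + 2*y^2 - 3*z - 1

First, degree: no degree-1 surface has this shape, so deg p = 2.
Next, by symmetry, the z-axis is an axis of rotation, so x and y enter only as x² + y².
Then, reading off the gridlines: a circular section at z = 1 has radius between 1 and 2.
Finally, putting this together gives p.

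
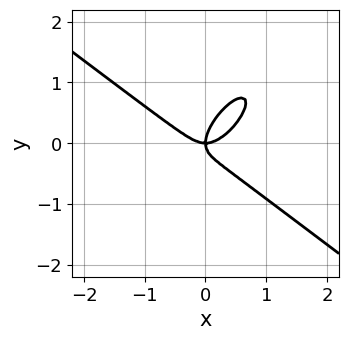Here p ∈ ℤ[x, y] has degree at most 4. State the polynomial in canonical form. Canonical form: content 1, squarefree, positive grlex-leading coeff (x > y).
3*x^3 - 3*x*y^2 + 3*y^3 - 2*x*y

First, degree: a generic line meets the curve in up to 3 points, so deg p = 3.
Then, from the axis intercepts and sections: it meets the y-axis at y = 0 (among the integer gridlines); it meets the x-axis at x = 0 (among the integer gridlines).
Finally, putting this together gives p.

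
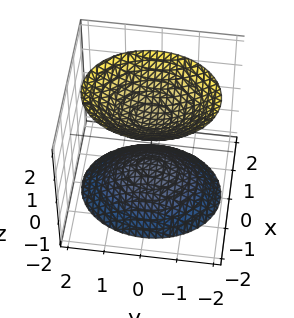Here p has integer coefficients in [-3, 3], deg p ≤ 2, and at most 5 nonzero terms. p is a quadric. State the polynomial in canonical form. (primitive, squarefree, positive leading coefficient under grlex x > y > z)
First, the picture has 2 separate pieces. Treating them together as one polynomial.
Next, degree: two sheets facing apart; a quadric, so deg p = 2.
Then, symmetries: it's symmetric under y → −y, forcing even powers of y; the z ↦ −z reflection is a symmetry, so z appears only in even powers; mirror symmetry x ↦ −x ⇒ only even powers of x.
Next, observable constraints: the surface avoids every integer x-axis point in the box; among the integer gridlines, it crosses the z-axis at z ∈ {-1, 1}; no y-intercept at any integer in the box.
Finally, assembling these constraints gives the stated polynomial.

3*x^2 + 2*y^2 - 2*z^2 + 2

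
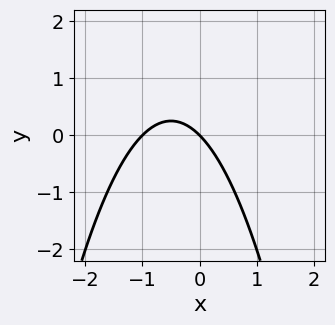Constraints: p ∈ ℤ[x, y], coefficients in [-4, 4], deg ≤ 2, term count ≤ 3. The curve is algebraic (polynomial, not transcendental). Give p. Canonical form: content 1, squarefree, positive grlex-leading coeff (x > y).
x^2 + x + y

First, the degree is 2 — a generic line meets the curve in up to 2 points.
Then, reading off the gridlines: among the integer gridlines, it crosses the x-axis at x ∈ {-1, 0}; it crosses the y-axis at the gridline y = 0.
Finally, fitting integer coefficients to these (and the overall shape) gives p.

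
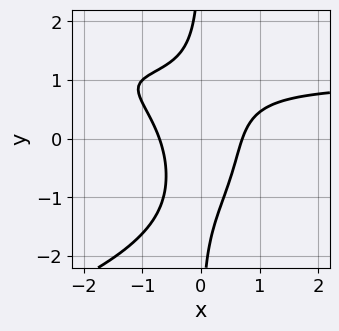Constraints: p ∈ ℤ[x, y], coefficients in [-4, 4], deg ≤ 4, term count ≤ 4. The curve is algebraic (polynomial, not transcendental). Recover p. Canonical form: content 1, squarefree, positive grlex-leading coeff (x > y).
x*y^3 + 2*x^2*y - 2*x^2 + 1

(a) Degree: the shape is more complex than any degree-3 curve, so deg p = 4.
(b) From the axis intercepts and sections: the curve avoids every integer y-axis point in the box.
(c) Together with the visible shape, these determine p as stated.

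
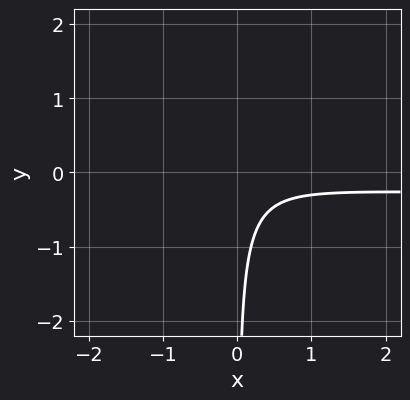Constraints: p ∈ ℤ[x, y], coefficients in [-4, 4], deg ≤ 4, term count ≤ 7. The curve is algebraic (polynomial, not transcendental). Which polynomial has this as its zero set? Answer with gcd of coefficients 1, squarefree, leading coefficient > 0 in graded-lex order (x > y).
(a) The degree is 3 — the shape is more complex than any degree-2 curve.
(b) Against the integer gridlines: no x-intercept at any integer in the box; it misses every integer gridline on the y-axis.
(c) Together with the visible shape, these determine p as stated.

3*x^2*y - 2*x*y^2 + x^2 + 3*x*y + 1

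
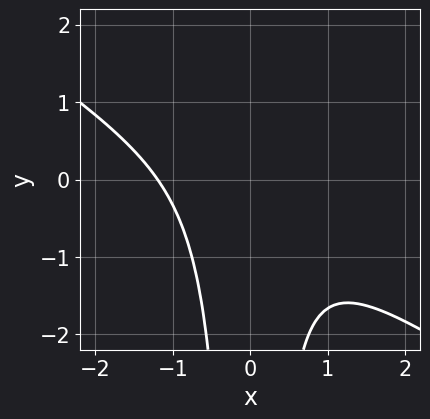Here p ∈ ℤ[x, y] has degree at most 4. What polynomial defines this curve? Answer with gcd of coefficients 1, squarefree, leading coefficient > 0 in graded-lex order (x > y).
First, the degree is 3 — no degree-2 curve has this shape.
Then, reading off the gridlines: it misses every integer gridline on the y-axis.
Finally, these observations pin down the coefficients.

2*x^3 + 3*x^2*y + x^2 + 2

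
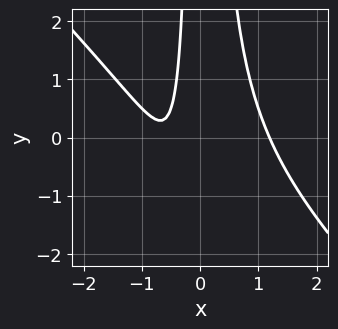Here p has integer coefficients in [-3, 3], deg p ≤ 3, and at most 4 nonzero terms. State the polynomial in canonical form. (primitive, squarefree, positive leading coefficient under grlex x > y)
1. Degree: the shape is more complex than any degree-2 curve, so deg p = 3.
2. From the axis intercepts and sections: it misses every integer gridline on the y-axis.
3. The integer polynomial consistent with all of this is the stated p.

2*x^3 + 2*x^2*y - 2*x - 1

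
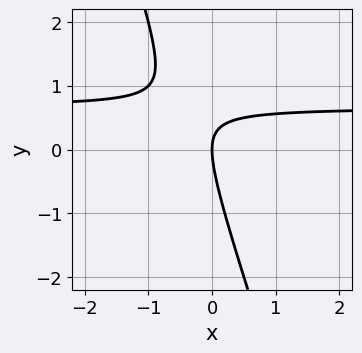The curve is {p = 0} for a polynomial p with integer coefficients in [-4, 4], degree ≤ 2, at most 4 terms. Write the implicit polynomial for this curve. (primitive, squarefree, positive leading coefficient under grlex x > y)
3*x*y + y^2 - 2*x

(a) The degree is 2 — a generic line meets the curve in up to 2 points.
(b) Observable constraints: one y-axis crossing is at y = 0; one x-axis crossing is at x = 0.
(c) The integer polynomial consistent with all of this is the stated p.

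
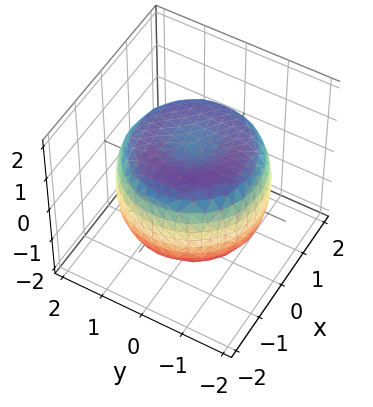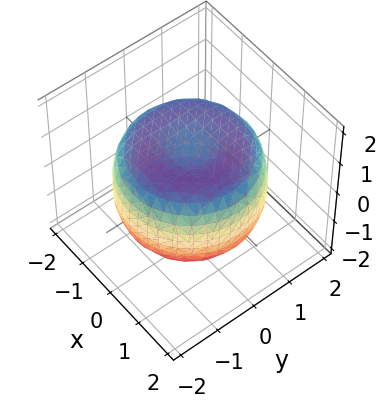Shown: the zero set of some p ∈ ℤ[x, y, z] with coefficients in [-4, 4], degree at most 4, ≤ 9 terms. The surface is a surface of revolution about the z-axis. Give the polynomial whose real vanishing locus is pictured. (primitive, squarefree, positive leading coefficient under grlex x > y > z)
x^4 + 2*x^2*y^2 + y^4 - 2*x^2 - 2*y^2 + 2*z^2 - 2

(a) deg p = 4. No degree-3 surface has this shape.
(b) Symmetry: the surface is invariant under rotation about z: p = q(x² + y², z).
(c) Against the integer gridlines: a circular section at z = 0 has radius between 1 and 2; among the integer gridlines, it crosses the z-axis at z ∈ {-1, 1}.
(d) Fitting integer coefficients to these (and the overall shape) gives p.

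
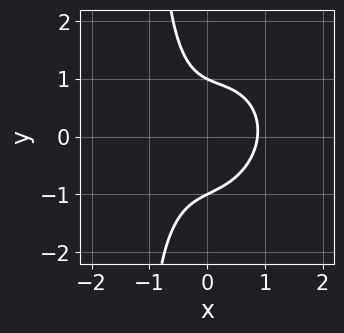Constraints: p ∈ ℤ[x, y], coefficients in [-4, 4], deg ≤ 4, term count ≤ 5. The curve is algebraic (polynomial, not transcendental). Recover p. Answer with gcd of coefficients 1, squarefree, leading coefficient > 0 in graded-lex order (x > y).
3*x^3 - x^2*y + 2*x*y^2 + 2*y^2 - 2

The degree is 3 — a generic line meets the curve in up to 3 points.
Checking where it meets the axes: the y-axis gridline crossings are at y ∈ {-1, 1}.
Assembling these constraints gives the stated polynomial.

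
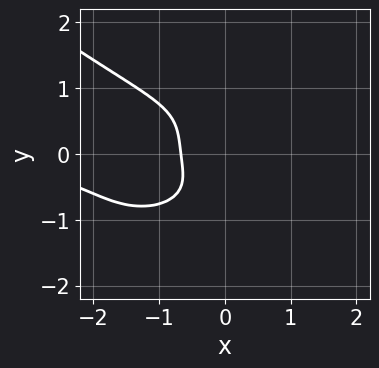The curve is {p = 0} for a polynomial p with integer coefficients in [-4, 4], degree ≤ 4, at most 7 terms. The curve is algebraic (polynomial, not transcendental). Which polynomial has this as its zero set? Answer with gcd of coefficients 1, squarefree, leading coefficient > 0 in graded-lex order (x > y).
x^3*y + 3*y^4 - x*y + 3*x + 2

(a) The degree is 4 — a generic line meets the curve in up to 4 points.
(b) Reading off the gridlines: it misses every integer gridline on the y-axis.
(c) Matching integer coefficients to the picture gives p.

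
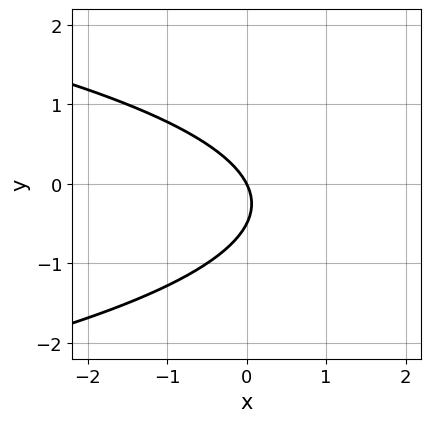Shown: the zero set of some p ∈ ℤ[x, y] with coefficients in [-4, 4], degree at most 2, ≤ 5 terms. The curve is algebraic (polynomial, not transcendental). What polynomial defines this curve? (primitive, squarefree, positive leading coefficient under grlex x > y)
2*y^2 + 2*x + y

1. The degree is 2 — no degree-1 curve has this shape.
2. Checking where it meets the axes: one y-axis crossing is at y = 0; one x-axis crossing is at x = 0.
3. These observations pin down the coefficients.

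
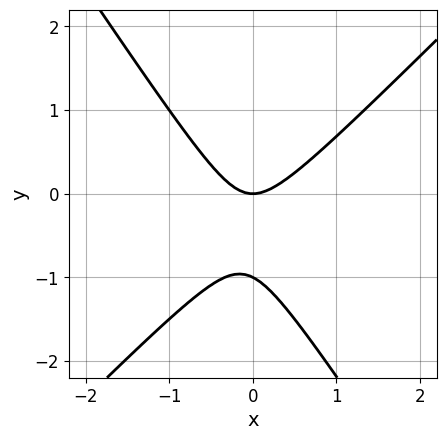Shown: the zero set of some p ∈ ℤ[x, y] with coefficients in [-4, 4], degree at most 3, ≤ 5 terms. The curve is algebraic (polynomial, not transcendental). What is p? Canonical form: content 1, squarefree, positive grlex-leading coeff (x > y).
3*x^2 - x*y - 2*y^2 - 2*y

(a) The degree is 2 — a generic line meets the curve in up to 2 points.
(b) Observable constraints: it crosses the x-axis at the gridline x = 0; the y-axis gridline crossings are at y ∈ {-1, 0}.
(c) Assembling these constraints gives the stated polynomial.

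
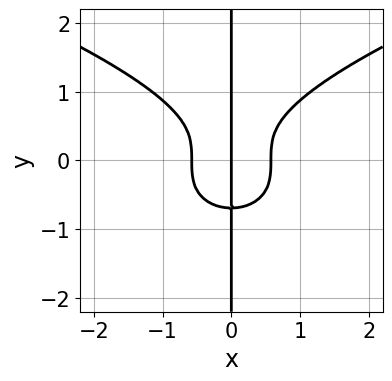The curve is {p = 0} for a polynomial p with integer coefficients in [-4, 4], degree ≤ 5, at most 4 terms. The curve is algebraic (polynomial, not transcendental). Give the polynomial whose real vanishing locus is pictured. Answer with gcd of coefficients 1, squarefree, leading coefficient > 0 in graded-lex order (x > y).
1. deg p = 4.
2. Observable constraints: one x-axis crossing is at x = 0; every point of the y-axis in the box is on the curve.
3. Together with the visible shape, these determine p as stated.

3*x*y^3 - 3*x^3 + x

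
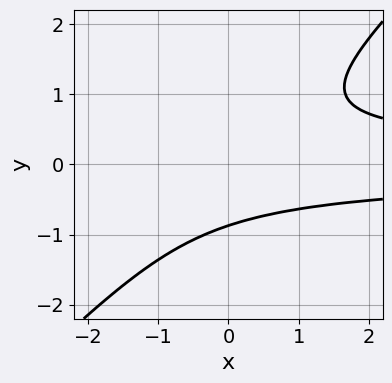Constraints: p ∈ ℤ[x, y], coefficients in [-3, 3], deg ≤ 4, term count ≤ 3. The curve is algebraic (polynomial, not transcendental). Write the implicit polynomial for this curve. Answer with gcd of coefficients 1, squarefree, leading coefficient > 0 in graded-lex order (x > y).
3*x*y^2 - 3*y^3 - 2

1. The degree is 3 — a generic line meets the curve in up to 3 points.
2. From the visible intercepts: the curve avoids every integer x-axis point in the box.
3. Solving for integer coefficients yields p as stated.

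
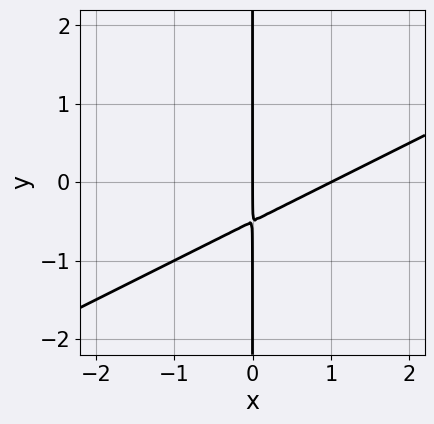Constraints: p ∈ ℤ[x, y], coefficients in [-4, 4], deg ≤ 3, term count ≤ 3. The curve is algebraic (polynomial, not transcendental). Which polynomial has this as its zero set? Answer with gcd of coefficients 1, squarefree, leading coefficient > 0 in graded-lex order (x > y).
x^2 - 2*x*y - x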